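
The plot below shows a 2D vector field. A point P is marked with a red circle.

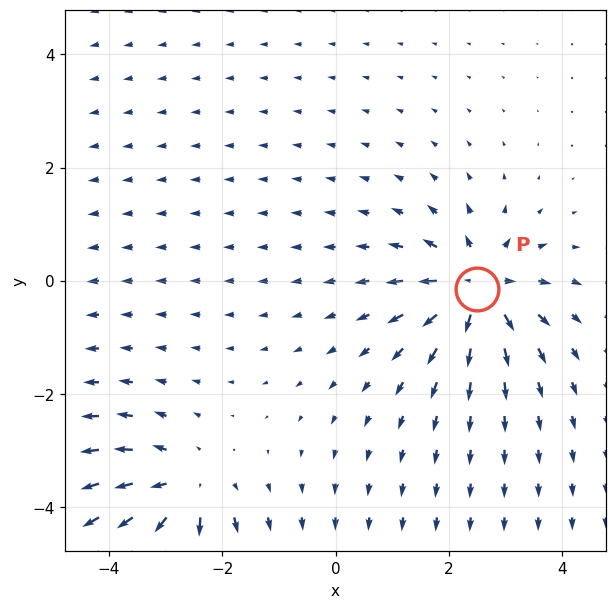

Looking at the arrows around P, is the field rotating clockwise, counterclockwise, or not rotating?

not rotating

Near P at (2.5, -0.1) the arrows show no circulation. The curl there is ≈0.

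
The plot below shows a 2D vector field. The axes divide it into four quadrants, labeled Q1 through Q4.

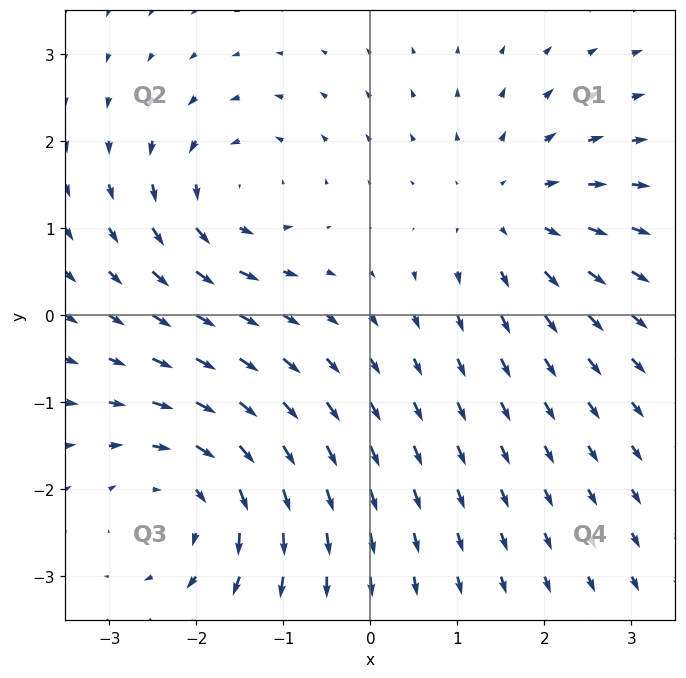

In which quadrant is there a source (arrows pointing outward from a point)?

Q1

The source sits at approximately (1.6, 1.2), which lies in quadrant Q1. The divergence there is about +3, positive as expected for a source.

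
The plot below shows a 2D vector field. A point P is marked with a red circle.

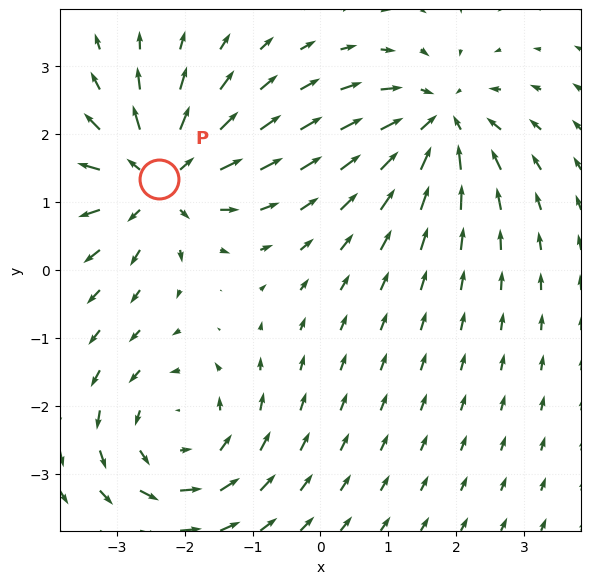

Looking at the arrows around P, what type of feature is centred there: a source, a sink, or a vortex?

source

At P (-2.4, 1.3) the arrows spread outward. Divergence about +6, curl ≈0 — positive divergence with near-zero curl is a source.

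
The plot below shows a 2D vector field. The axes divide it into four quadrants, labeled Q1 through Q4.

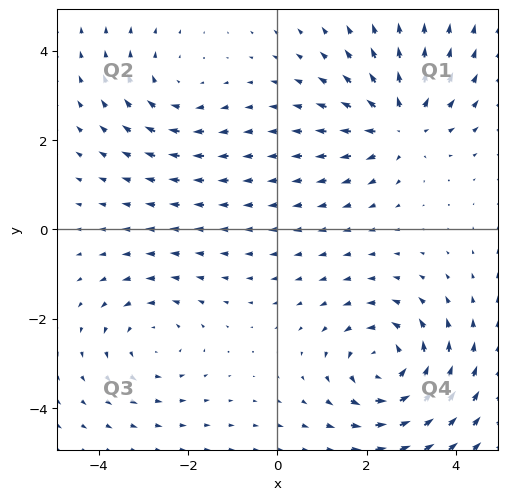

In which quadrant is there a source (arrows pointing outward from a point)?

Q1

The source sits at approximately (2.7, 2.4), which lies in quadrant Q1. The divergence there is about +5, positive as expected for a source.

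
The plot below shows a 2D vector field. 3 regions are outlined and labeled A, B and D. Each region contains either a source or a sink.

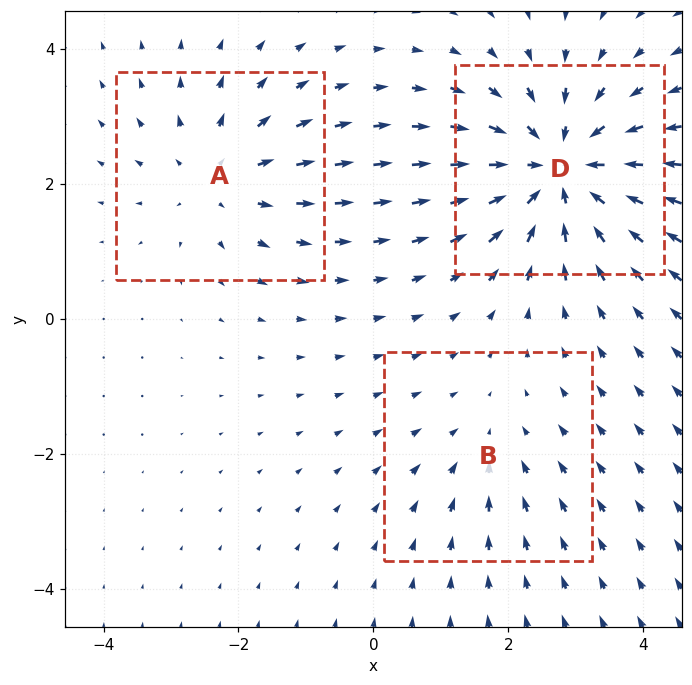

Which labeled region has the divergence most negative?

D

Divergence at each region's feature centre — A: about +3, B: about -2, D: about -5. Region D is most negative.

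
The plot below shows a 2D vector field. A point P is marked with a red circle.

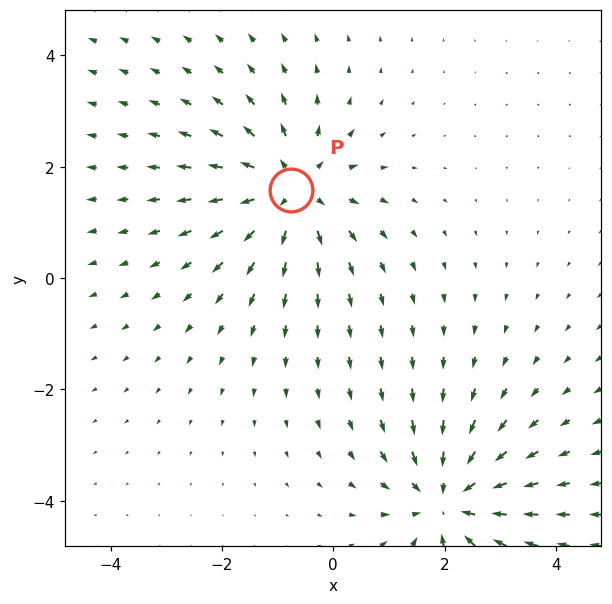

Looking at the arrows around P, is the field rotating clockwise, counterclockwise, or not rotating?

Near P at (-0.8, 1.6) the arrows show no circulation. The curl there is ≈0.

not rotating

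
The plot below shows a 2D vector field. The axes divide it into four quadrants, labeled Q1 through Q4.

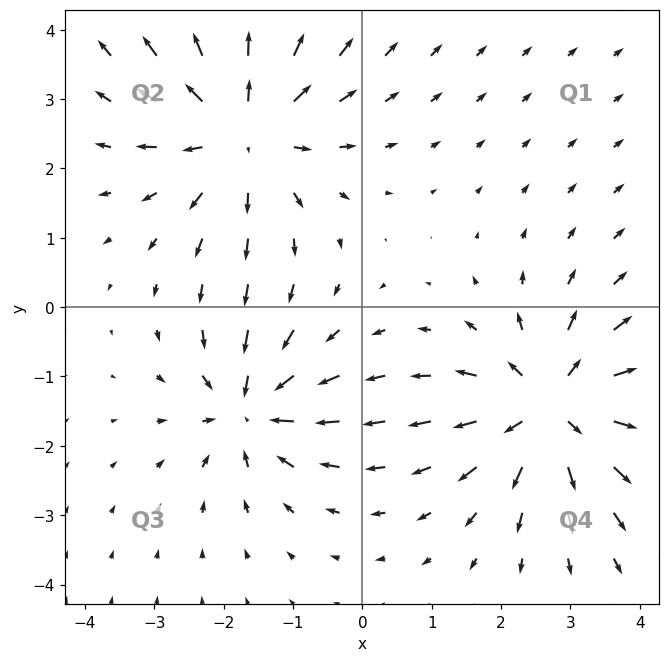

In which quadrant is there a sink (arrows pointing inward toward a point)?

The sink sits at approximately (-1.6, -1.5), which lies in quadrant Q3. The divergence there is about -5, negative as expected for a sink.

Q3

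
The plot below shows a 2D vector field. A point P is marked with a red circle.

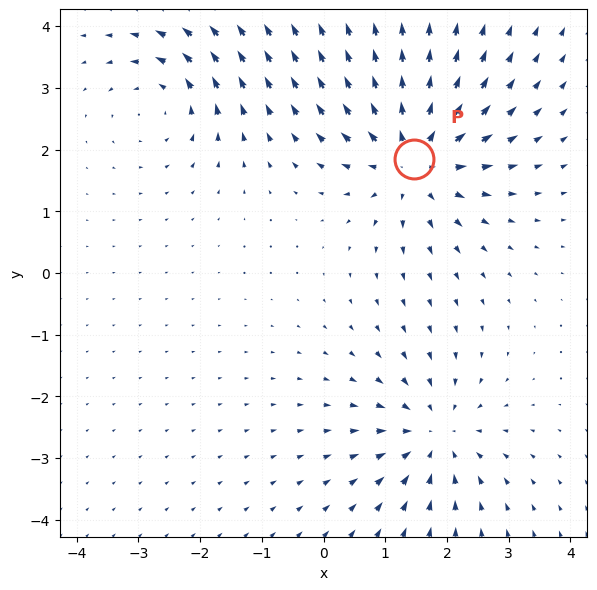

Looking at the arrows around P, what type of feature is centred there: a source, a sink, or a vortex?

At P (1.5, 1.9) the arrows spread outward. Divergence about +6, curl ≈0 — positive divergence with near-zero curl is a source.

source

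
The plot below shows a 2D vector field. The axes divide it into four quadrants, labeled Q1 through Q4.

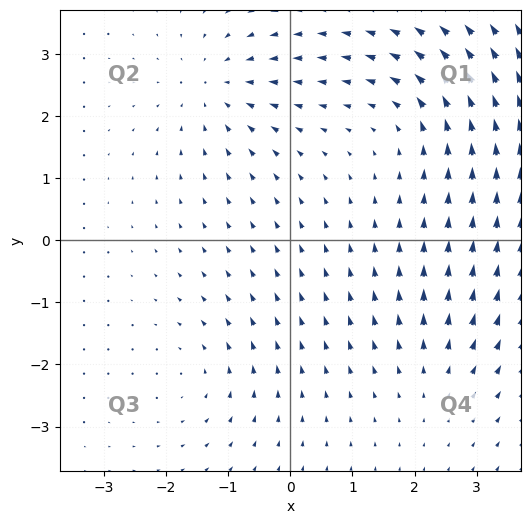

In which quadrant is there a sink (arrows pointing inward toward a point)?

The sink sits at approximately (-1.2, 2.5), which lies in quadrant Q2. The divergence there is about -4, negative as expected for a sink.

Q2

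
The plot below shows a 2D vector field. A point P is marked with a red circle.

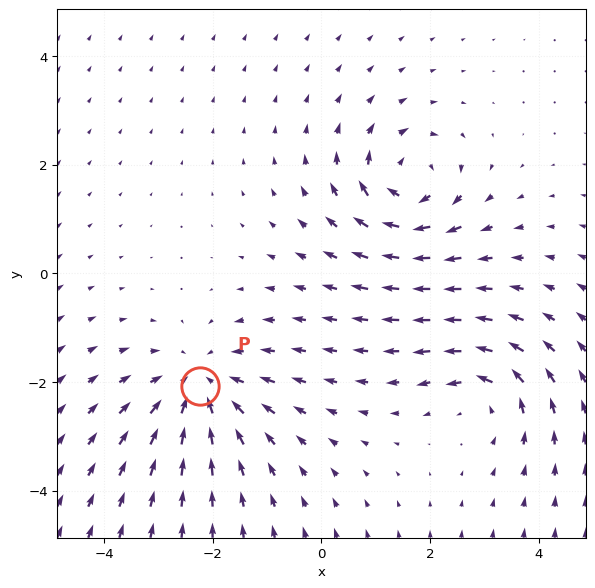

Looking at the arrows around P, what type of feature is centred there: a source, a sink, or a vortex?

sink

At P (-2.2, -2.1) the arrows converge inward. Divergence about -3, curl ≈0 — negative divergence with near-zero curl is a sink.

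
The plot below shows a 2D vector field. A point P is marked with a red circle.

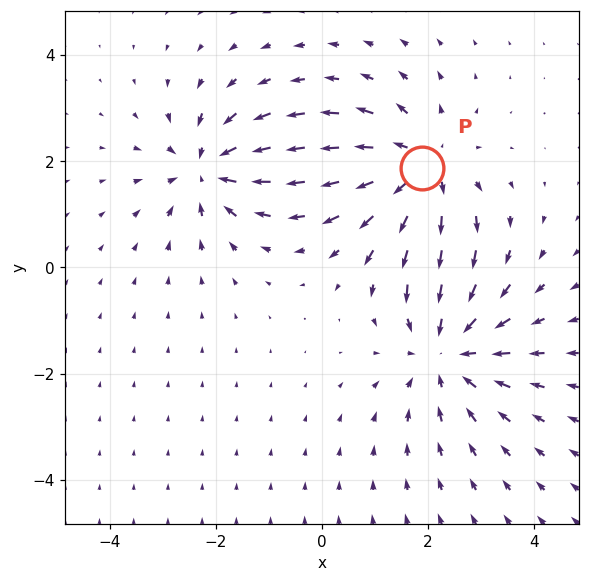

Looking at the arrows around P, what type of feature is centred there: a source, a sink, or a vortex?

source

At P (1.9, 1.9) the arrows spread outward. Divergence about +4, curl ≈0 — positive divergence with near-zero curl is a source.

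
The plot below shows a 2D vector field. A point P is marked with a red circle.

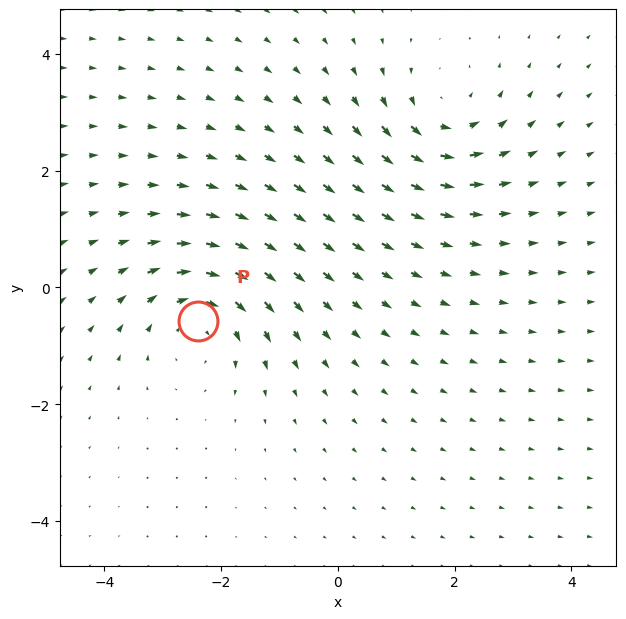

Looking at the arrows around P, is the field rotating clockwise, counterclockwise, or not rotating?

Near P at (-2.4, -0.6) the arrows circulate clockwise. The curl (z-component) there is about -5; negative curl means clockwise rotation.

clockwise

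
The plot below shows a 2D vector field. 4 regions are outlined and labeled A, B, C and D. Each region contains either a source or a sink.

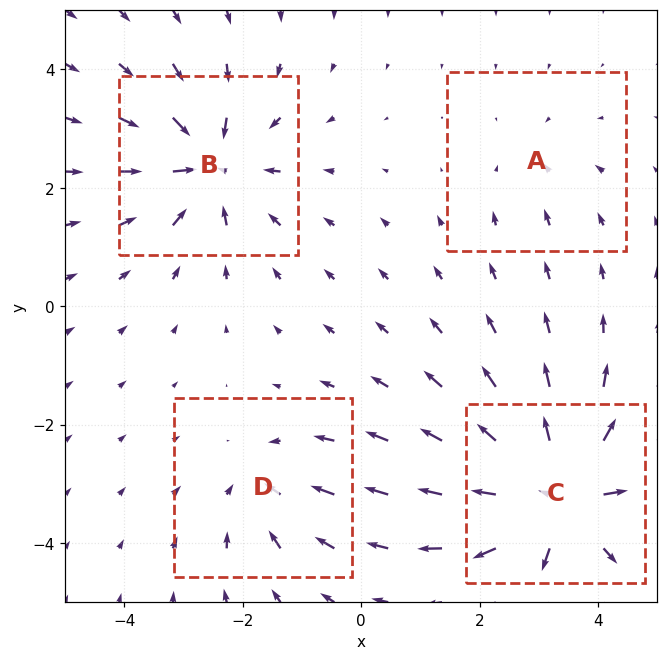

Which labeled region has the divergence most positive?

C

Divergence at each region's feature centre — A: about -2, B: about -6, C: about +8, D: about -4. Region C is most positive.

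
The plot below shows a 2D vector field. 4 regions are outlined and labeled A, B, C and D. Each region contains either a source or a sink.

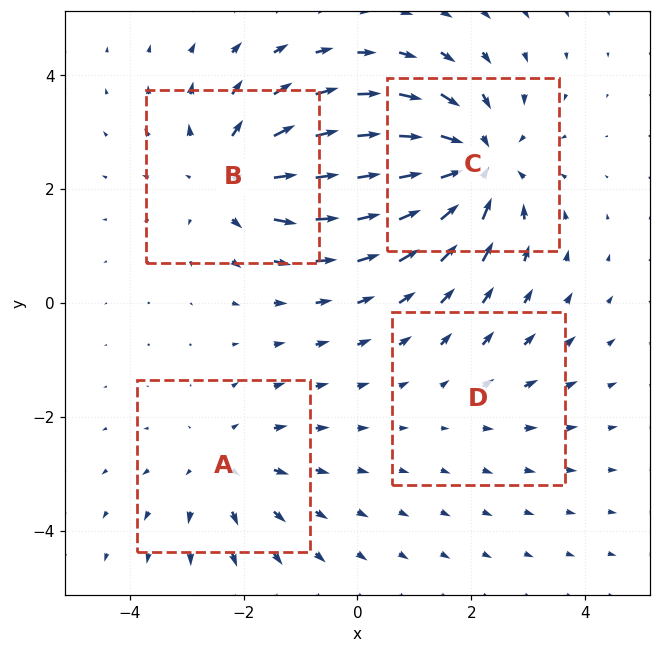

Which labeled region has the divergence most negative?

C

Divergence at each region's feature centre — A: about +3, B: about +4, C: about -6, D: about +2. Region C is most negative.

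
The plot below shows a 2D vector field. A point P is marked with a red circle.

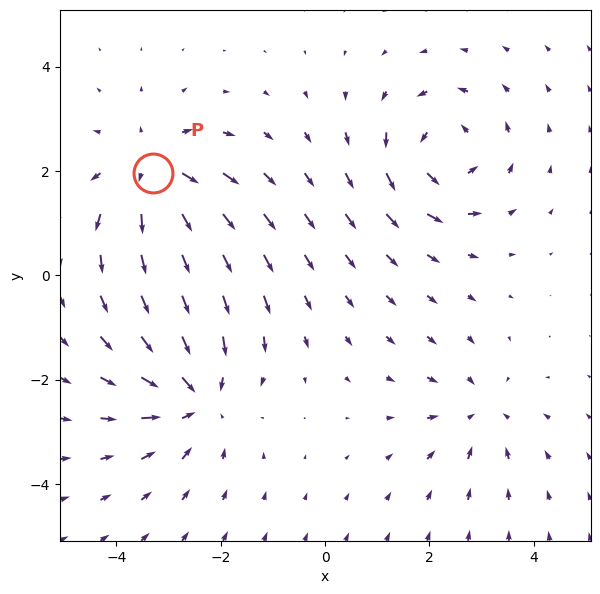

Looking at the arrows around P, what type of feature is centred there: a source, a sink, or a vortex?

source

At P (-3.3, 2.0) the arrows spread outward. Divergence about +4, curl ≈0 — positive divergence with near-zero curl is a source.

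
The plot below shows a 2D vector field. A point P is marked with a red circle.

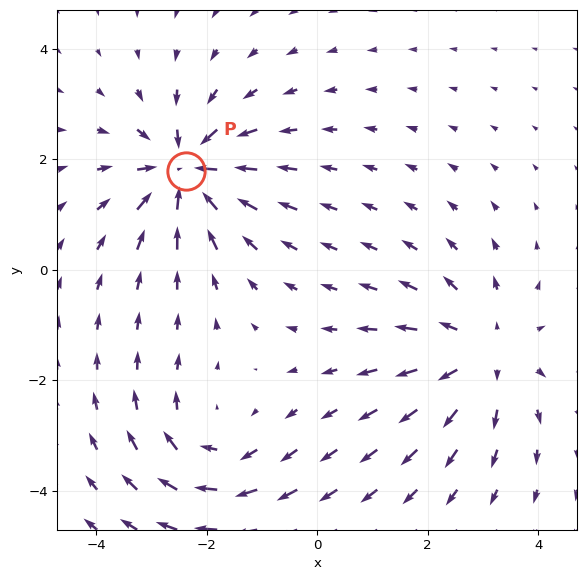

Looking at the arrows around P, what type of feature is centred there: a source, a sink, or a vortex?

sink

At P (-2.4, 1.8) the arrows converge inward. Divergence about -6, curl ≈0 — negative divergence with near-zero curl is a sink.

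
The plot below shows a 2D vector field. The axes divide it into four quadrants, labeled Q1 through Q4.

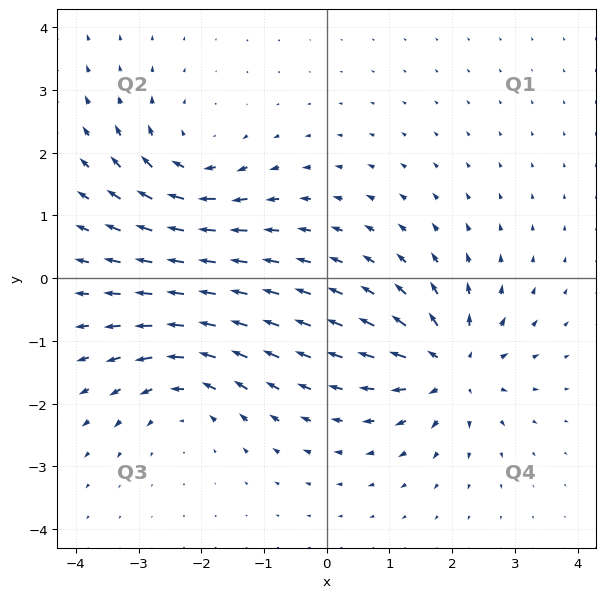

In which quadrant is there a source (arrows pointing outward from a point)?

Q4

The source sits at approximately (2.0, -1.4), which lies in quadrant Q4. The divergence there is about +5, positive as expected for a source.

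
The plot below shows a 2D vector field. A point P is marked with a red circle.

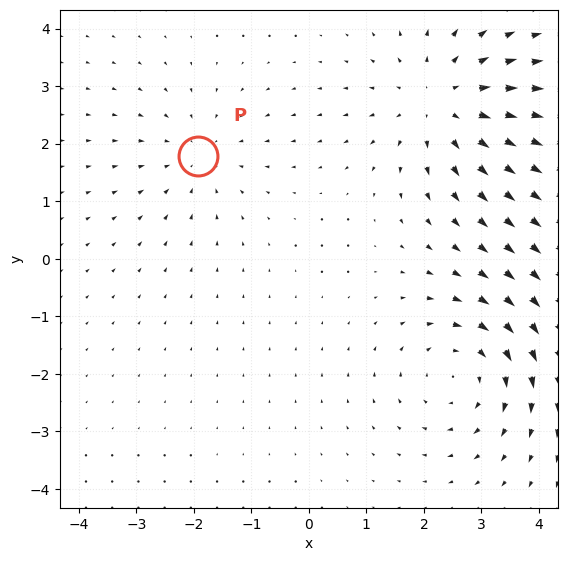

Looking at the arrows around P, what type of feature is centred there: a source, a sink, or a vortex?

sink

At P (-1.9, 1.8) the arrows converge inward. Divergence about -3, curl ≈0 — negative divergence with near-zero curl is a sink.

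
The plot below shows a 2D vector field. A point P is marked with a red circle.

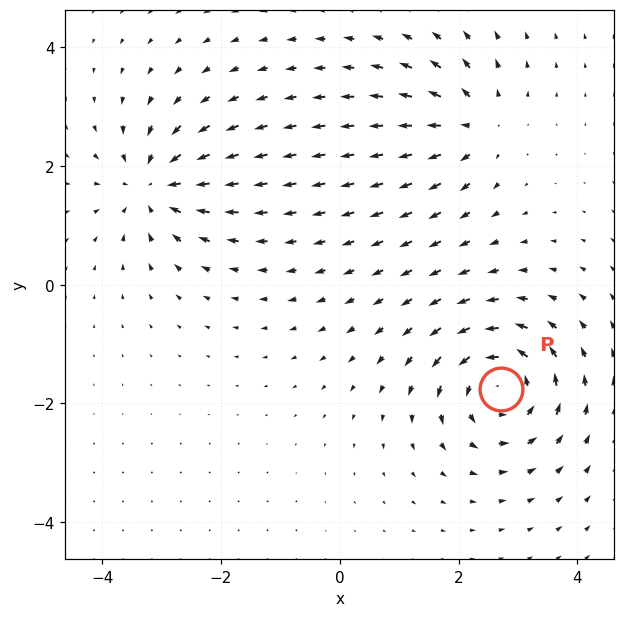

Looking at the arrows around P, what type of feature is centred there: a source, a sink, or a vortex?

At P (2.7, -1.7) the arrows circulate counterclockwise. Divergence ≈0, curl about +6 — near-zero divergence with nonzero curl is a vortex.

vortex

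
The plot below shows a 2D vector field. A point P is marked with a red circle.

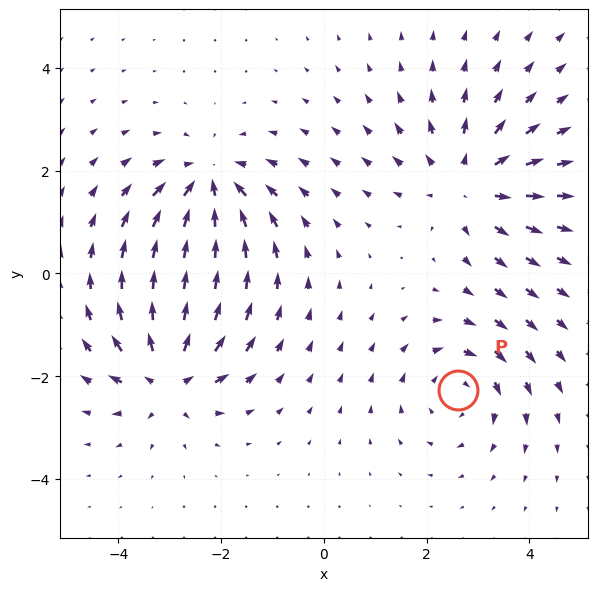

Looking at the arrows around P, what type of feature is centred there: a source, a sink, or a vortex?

At P (2.6, -2.3) the arrows circulate clockwise. Divergence ≈0, curl about -4 — near-zero divergence with nonzero curl is a vortex.

vortex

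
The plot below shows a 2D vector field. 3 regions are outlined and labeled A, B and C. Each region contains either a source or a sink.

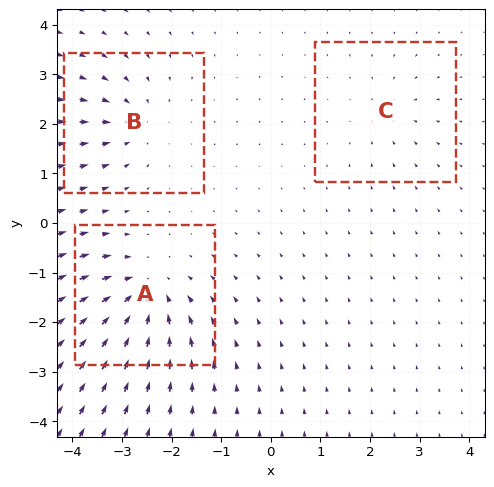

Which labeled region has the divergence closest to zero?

C

Divergence at each region's feature centre — A: about -5, B: about -3, C: about -2. Region C is closest to zero.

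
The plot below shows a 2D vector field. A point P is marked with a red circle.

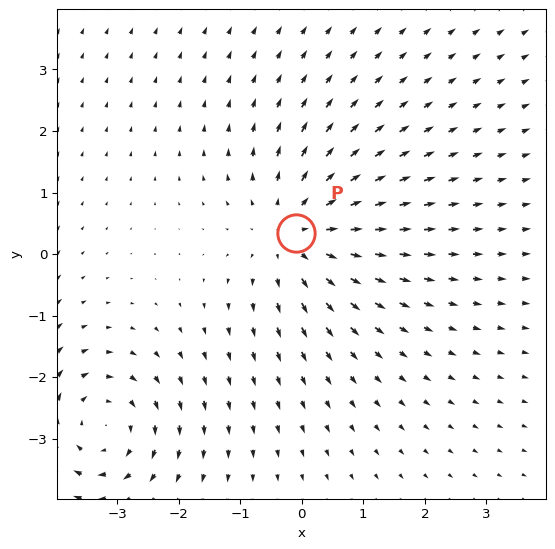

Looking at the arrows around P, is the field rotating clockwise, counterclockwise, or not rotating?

not rotating

Near P at (-0.1, 0.3) the arrows show no circulation. The curl there is ≈0.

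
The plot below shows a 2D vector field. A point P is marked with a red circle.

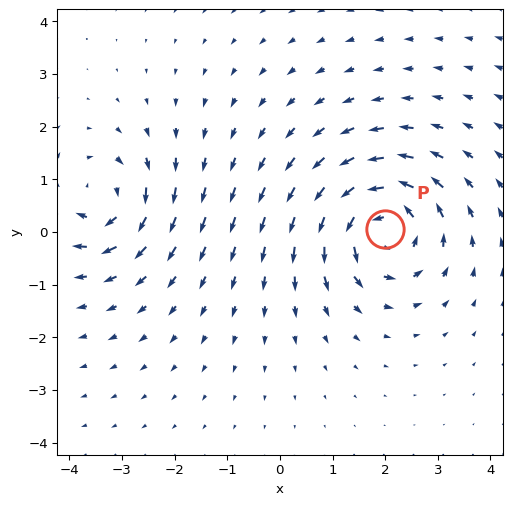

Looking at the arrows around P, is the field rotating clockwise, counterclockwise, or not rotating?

counterclockwise

Near P at (2.0, 0.0) the arrows circulate counterclockwise. The curl (z-component) there is about +5; positive curl means counterclockwise rotation.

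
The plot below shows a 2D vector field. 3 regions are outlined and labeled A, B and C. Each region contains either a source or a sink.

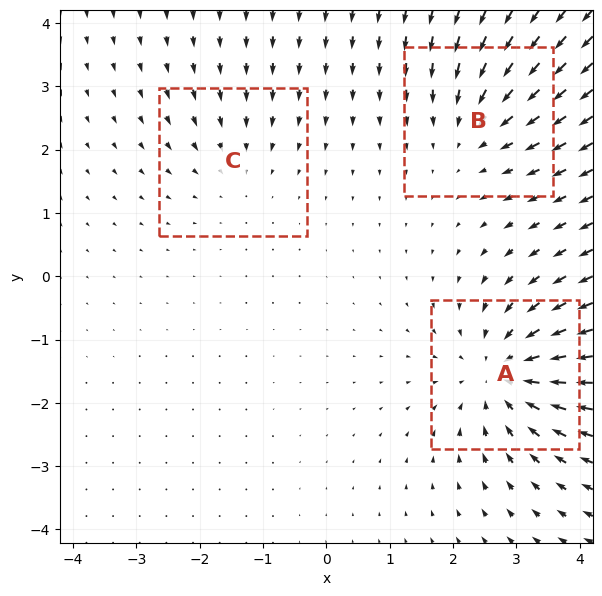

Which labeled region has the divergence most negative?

A

Divergence at each region's feature centre — A: about -5, B: about -3, C: about -2. Region A is most negative.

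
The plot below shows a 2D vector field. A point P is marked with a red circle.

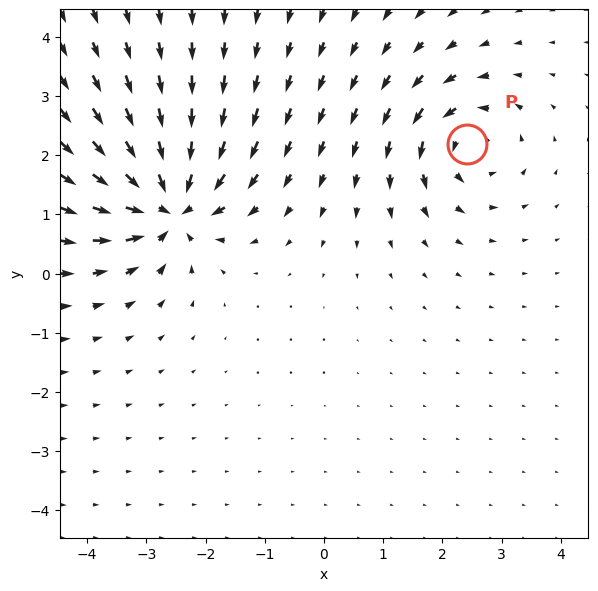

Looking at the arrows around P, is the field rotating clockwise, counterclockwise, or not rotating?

counterclockwise

Near P at (2.4, 2.2) the arrows circulate counterclockwise. The curl (z-component) there is about +5; positive curl means counterclockwise rotation.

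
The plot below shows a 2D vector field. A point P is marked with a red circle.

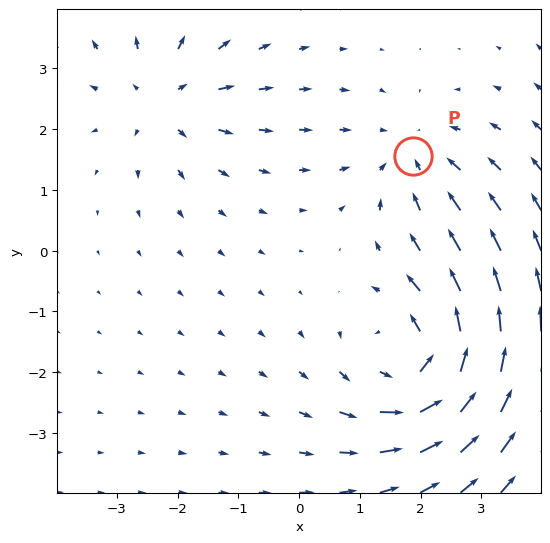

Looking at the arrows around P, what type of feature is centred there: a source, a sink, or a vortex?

sink

At P (1.9, 1.6) the arrows converge inward. Divergence about -3, curl ≈0 — negative divergence with near-zero curl is a sink.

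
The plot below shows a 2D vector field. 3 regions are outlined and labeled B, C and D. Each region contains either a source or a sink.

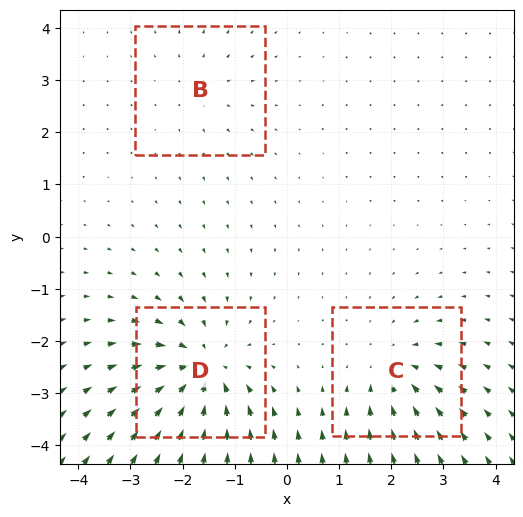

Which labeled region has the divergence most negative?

Divergence at each region's feature centre — B: about +2, C: about -3, D: about -5. Region D is most negative.

D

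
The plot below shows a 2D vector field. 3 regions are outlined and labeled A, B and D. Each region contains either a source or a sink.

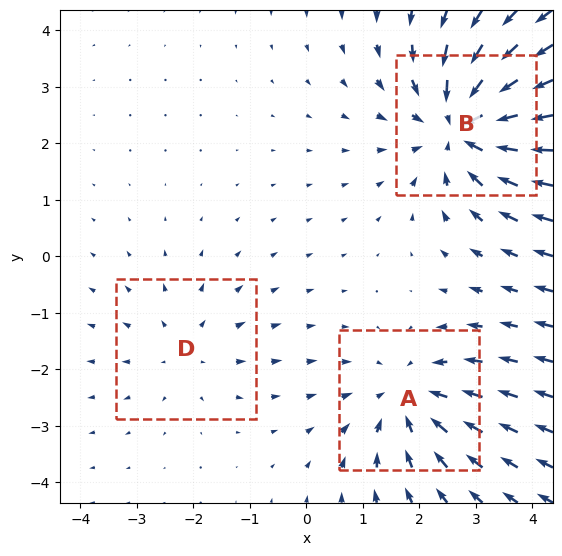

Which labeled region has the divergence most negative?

Divergence at each region's feature centre — A: about -3, B: about -4, D: about +2. Region B is most negative.

B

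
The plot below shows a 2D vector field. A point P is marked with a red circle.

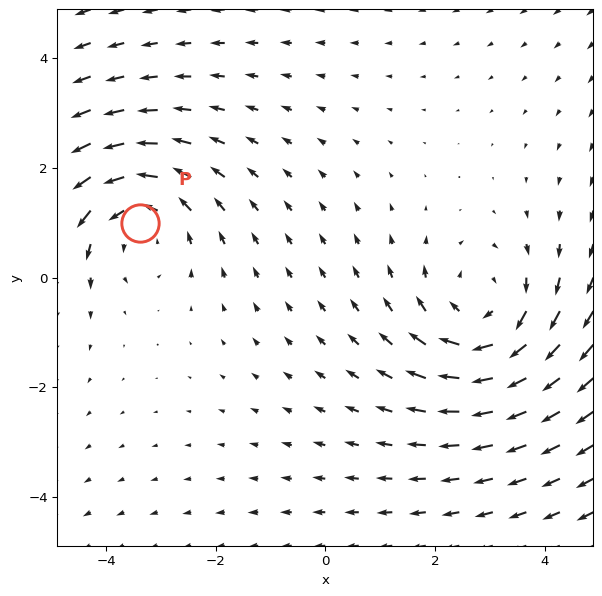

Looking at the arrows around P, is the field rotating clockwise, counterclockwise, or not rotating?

counterclockwise

Near P at (-3.4, 1.0) the arrows circulate counterclockwise. The curl (z-component) there is about +3; positive curl means counterclockwise rotation.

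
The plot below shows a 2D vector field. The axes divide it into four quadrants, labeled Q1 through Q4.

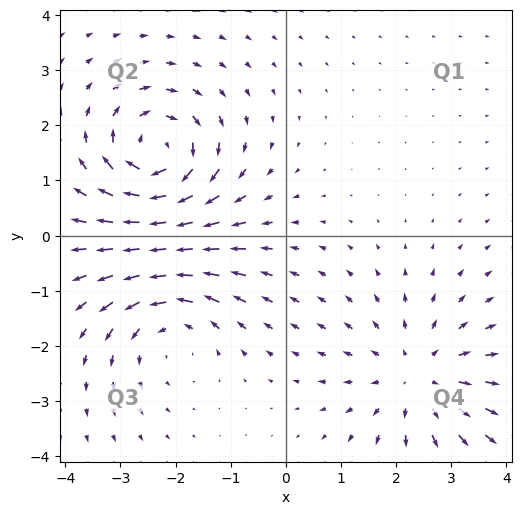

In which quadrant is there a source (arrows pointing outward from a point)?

Q4

The source sits at approximately (2.4, -2.6), which lies in quadrant Q4. The divergence there is about +2, positive as expected for a source.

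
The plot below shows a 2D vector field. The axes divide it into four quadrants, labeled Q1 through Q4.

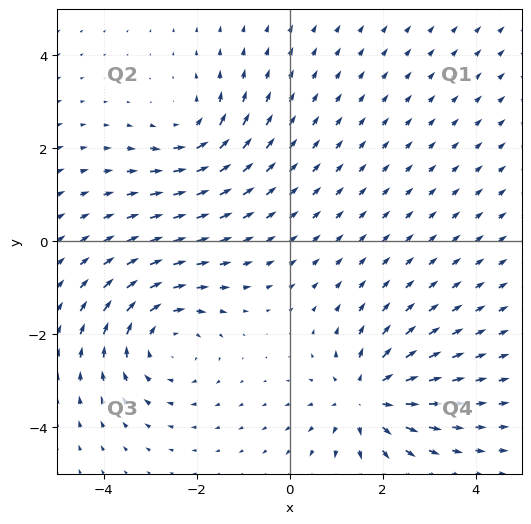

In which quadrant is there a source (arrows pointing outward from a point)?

Q4

The source sits at approximately (1.6, -3.4), which lies in quadrant Q4. The divergence there is about +5, positive as expected for a source.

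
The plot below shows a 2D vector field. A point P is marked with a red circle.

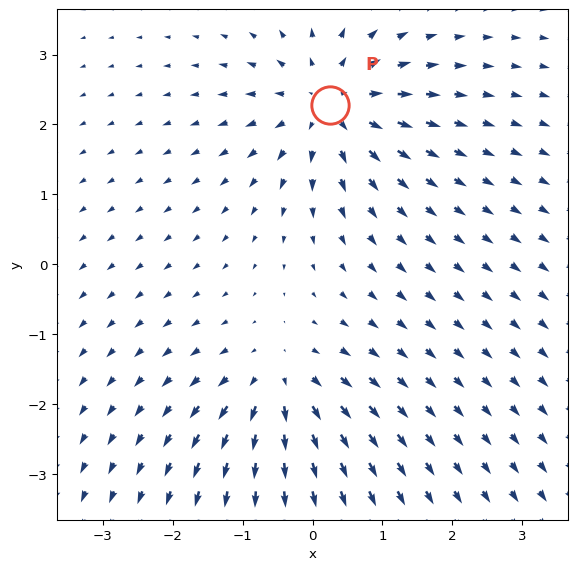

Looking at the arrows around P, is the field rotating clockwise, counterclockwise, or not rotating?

not rotating

Near P at (0.2, 2.3) the arrows show no circulation. The curl there is ≈0.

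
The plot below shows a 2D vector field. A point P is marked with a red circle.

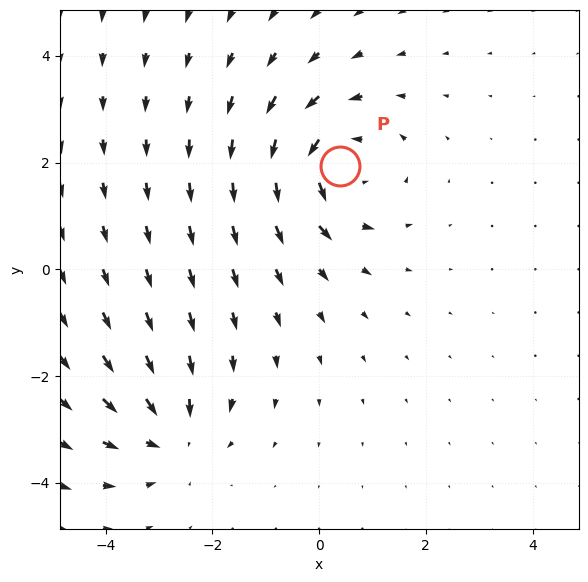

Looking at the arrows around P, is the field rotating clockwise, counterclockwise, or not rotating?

counterclockwise

Near P at (0.4, 1.9) the arrows circulate counterclockwise. The curl (z-component) there is about +5; positive curl means counterclockwise rotation.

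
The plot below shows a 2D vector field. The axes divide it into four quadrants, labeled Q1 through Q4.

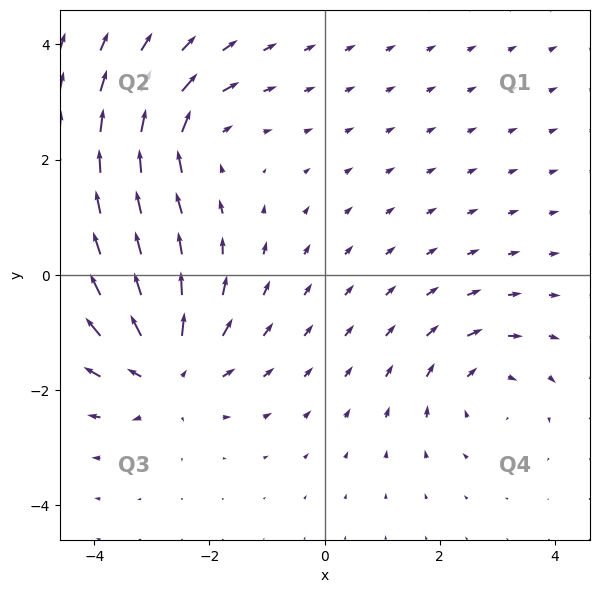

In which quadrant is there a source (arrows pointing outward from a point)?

The source sits at approximately (-2.7, -1.7), which lies in quadrant Q3. The divergence there is about +4, positive as expected for a source.

Q3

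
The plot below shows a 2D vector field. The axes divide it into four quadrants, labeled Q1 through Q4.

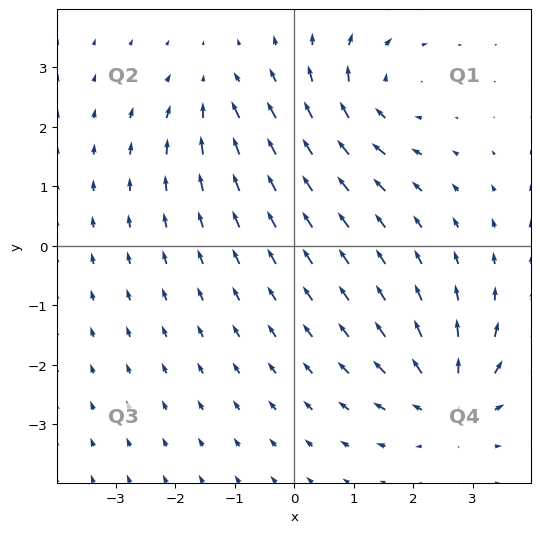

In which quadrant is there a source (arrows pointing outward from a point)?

Q4

The source sits at approximately (2.7, -2.6), which lies in quadrant Q4. The divergence there is about +5, positive as expected for a source.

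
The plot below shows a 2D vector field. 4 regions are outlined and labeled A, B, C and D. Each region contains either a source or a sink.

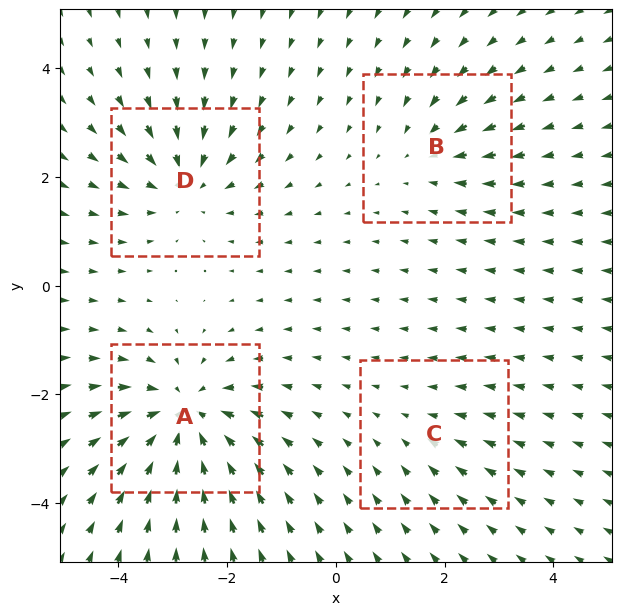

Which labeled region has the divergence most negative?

A

Divergence at each region's feature centre — A: about -7, B: about -3, C: about -2, D: about -5. Region A is most negative.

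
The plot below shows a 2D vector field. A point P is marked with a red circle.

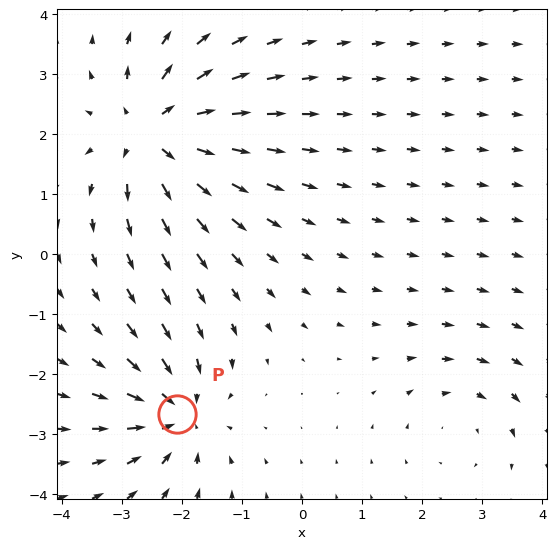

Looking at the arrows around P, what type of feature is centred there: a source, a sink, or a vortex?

At P (-2.1, -2.7) the arrows converge inward. Divergence about -5, curl ≈0 — negative divergence with near-zero curl is a sink.

sink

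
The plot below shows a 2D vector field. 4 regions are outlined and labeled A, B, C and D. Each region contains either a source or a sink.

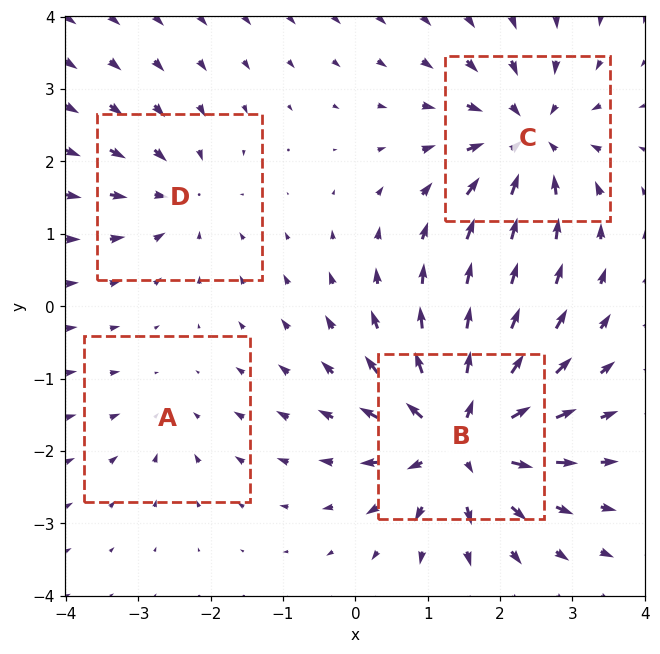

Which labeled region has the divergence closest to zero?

A

Divergence at each region's feature centre — A: about -3, B: about +9, C: about -6, D: about -4. Region A is closest to zero.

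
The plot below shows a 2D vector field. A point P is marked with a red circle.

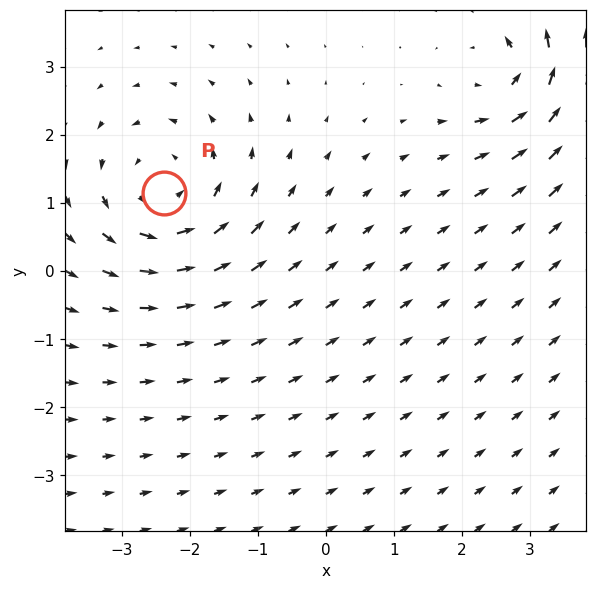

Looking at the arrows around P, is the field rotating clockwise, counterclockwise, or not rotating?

Near P at (-2.4, 1.1) the arrows circulate counterclockwise. The curl (z-component) there is about +4; positive curl means counterclockwise rotation.

counterclockwise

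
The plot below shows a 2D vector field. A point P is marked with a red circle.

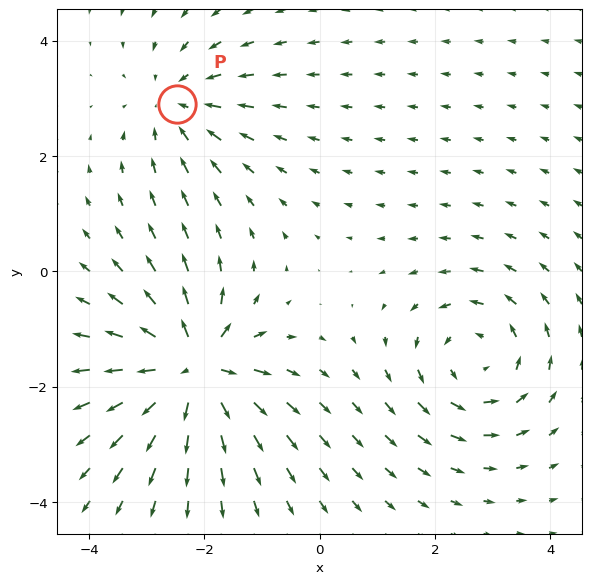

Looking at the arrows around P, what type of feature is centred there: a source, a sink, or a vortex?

sink

At P (-2.5, 2.9) the arrows converge inward. Divergence about -3, curl ≈0 — negative divergence with near-zero curl is a sink.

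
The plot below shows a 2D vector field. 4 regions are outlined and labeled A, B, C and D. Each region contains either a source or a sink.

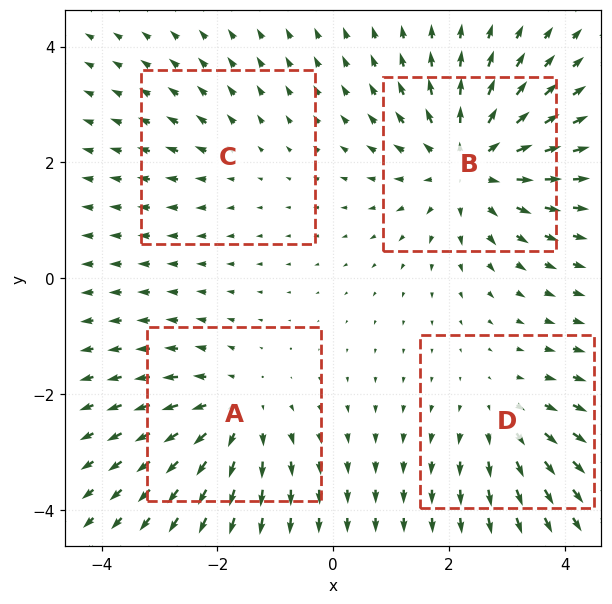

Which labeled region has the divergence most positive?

Divergence at each region's feature centre — A: about +4, B: about +6, C: about +2, D: about +3. Region B is most positive.

B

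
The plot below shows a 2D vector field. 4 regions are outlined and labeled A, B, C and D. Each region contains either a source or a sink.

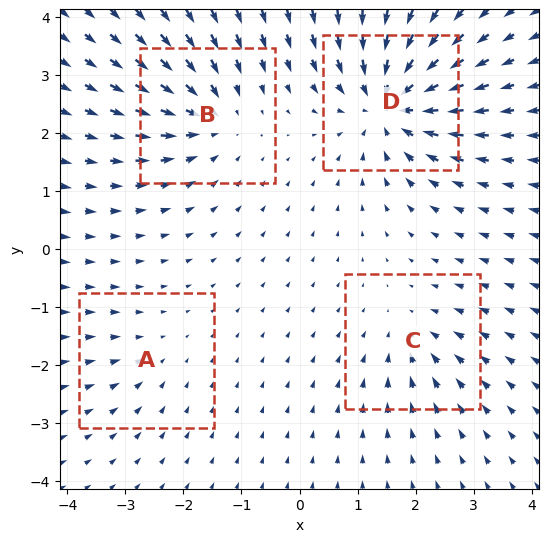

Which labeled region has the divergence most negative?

D

Divergence at each region's feature centre — A: about -2, B: about -5, C: about -4, D: about -8. Region D is most negative.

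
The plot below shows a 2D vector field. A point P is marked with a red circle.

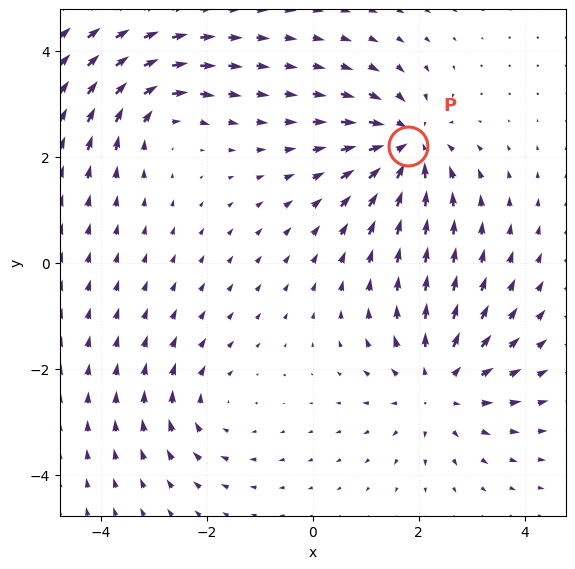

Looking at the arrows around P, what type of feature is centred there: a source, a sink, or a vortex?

sink

At P (1.8, 2.2) the arrows converge inward. Divergence about -6, curl ≈0 — negative divergence with near-zero curl is a sink.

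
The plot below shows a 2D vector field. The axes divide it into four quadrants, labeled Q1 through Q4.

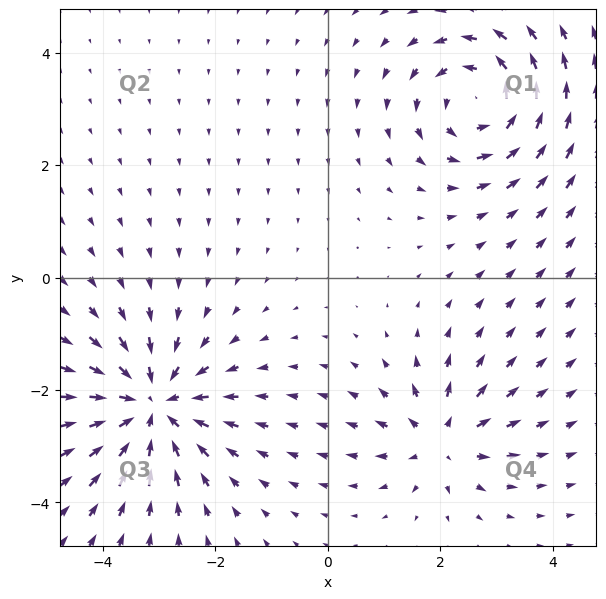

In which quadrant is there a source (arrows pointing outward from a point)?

Q4

The source sits at approximately (2.0, -2.9), which lies in quadrant Q4. The divergence there is about +4, positive as expected for a source.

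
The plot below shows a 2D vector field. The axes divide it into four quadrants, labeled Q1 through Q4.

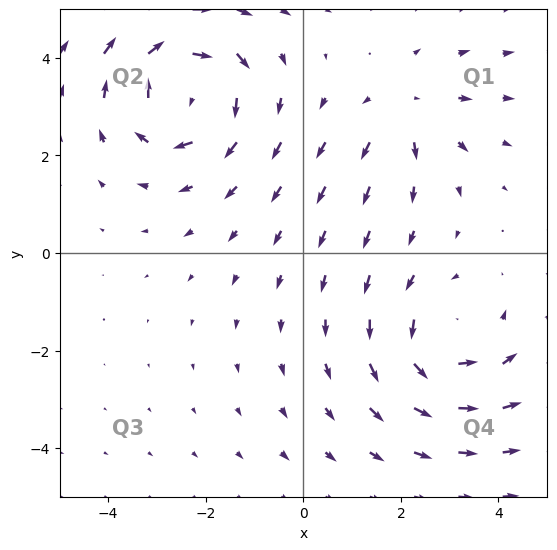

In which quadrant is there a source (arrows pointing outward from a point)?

The source sits at approximately (2.1, 2.9), which lies in quadrant Q1. The divergence there is about +3, positive as expected for a source.

Q1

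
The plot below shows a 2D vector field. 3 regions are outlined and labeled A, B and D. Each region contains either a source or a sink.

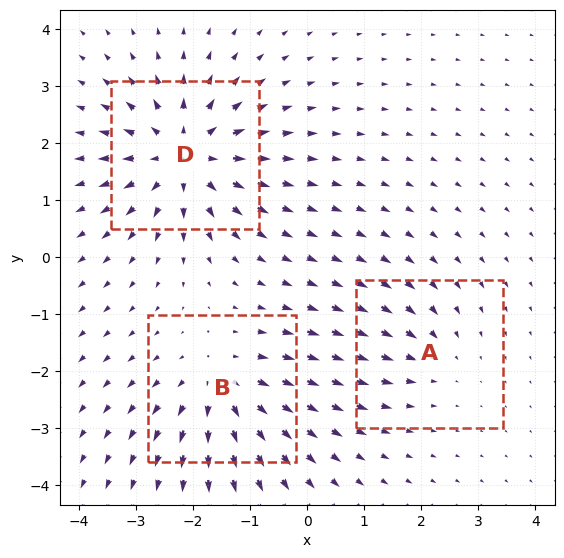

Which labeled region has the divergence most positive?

Divergence at each region's feature centre — A: about -2, B: about +4, D: about +5. Region D is most positive.

D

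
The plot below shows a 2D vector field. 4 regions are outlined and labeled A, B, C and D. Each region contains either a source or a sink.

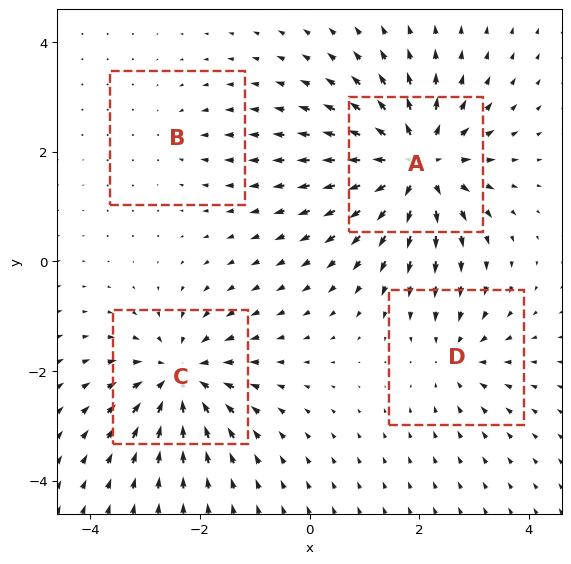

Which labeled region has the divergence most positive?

A

Divergence at each region's feature centre — A: about +8, B: about -2, C: about -6, D: about -4. Region A is most positive.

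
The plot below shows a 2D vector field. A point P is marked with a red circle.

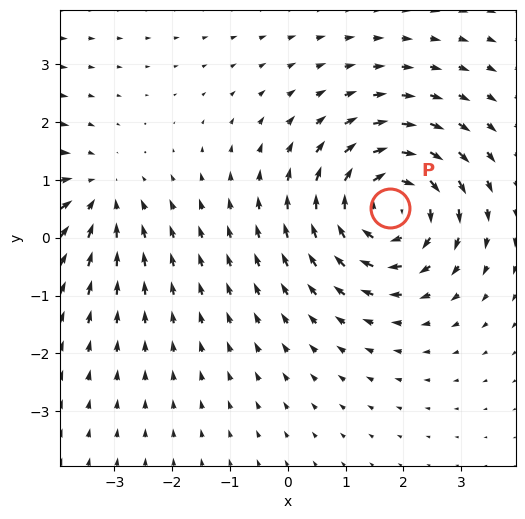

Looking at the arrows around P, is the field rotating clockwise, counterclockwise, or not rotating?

Near P at (1.8, 0.5) the arrows circulate clockwise. The curl (z-component) there is about -5; negative curl means clockwise rotation.

clockwise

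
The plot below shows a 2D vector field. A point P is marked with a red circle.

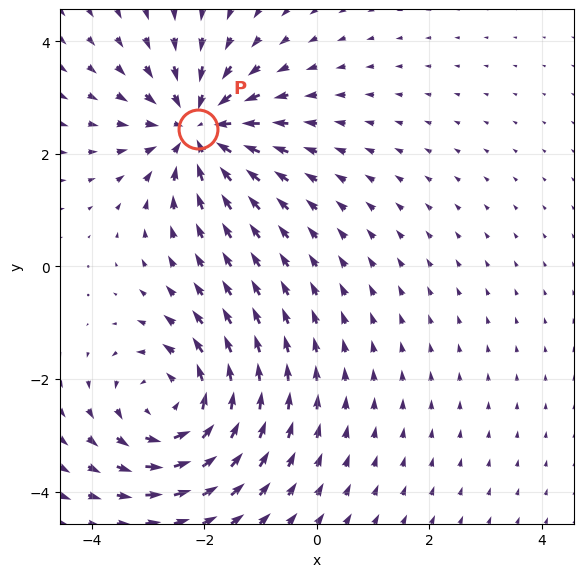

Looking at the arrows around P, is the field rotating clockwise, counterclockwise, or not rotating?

Near P at (-2.1, 2.4) the arrows show no circulation. The curl there is ≈0.

not rotating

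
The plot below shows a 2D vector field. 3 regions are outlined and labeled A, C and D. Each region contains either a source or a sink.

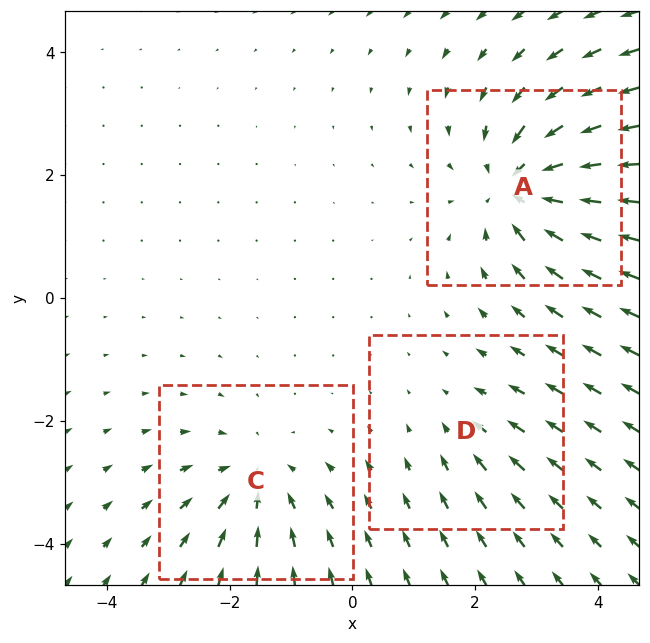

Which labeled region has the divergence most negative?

A

Divergence at each region's feature centre — A: about -5, C: about -3, D: about -2. Region A is most negative.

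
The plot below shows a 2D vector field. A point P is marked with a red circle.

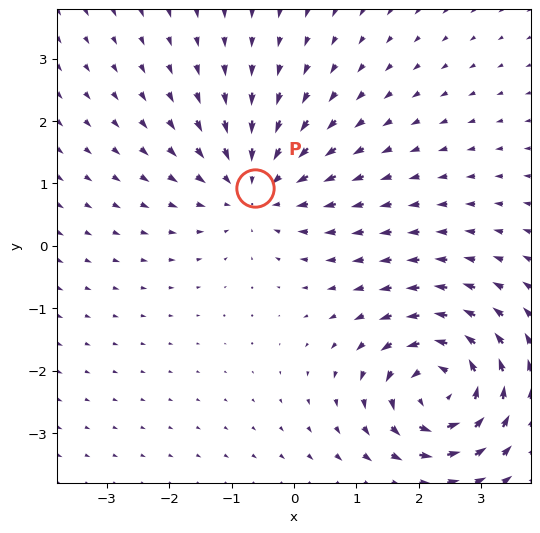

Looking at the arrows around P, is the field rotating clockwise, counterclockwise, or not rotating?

Near P at (-0.6, 0.9) the arrows show no circulation. The curl there is ≈0.

not rotating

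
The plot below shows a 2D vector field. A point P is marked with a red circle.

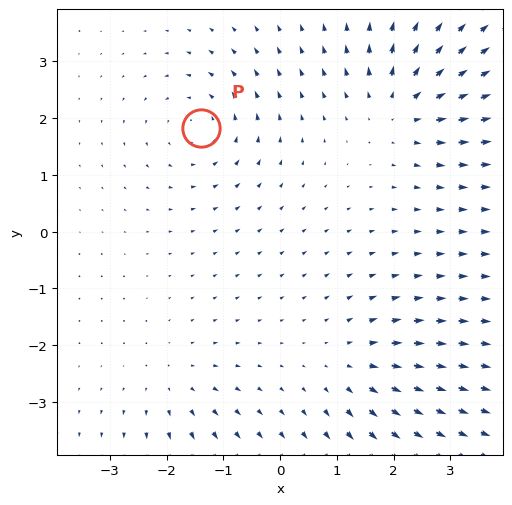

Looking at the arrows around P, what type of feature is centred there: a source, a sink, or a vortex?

At P (-1.4, 1.8) the arrows circulate counterclockwise. Divergence ≈0, curl about +4 — near-zero divergence with nonzero curl is a vortex.

vortex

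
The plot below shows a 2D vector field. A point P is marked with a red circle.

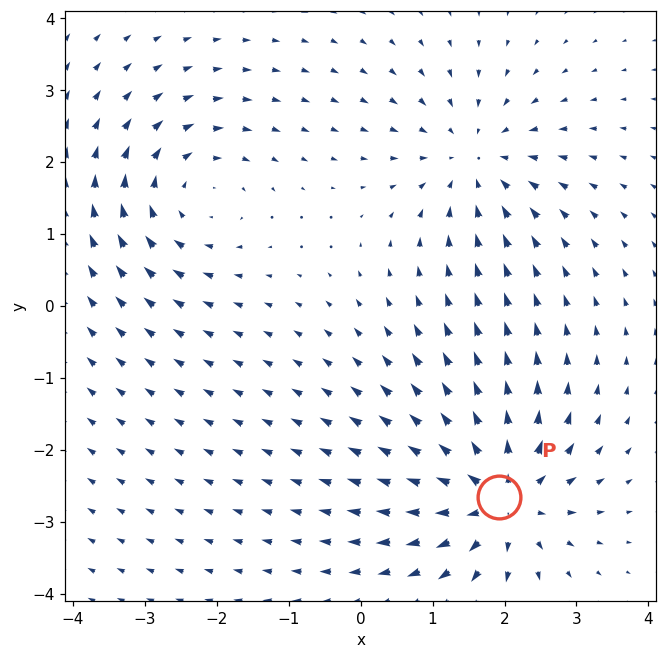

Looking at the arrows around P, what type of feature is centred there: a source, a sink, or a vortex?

source

At P (1.9, -2.7) the arrows spread outward. Divergence about +6, curl ≈0 — positive divergence with near-zero curl is a source.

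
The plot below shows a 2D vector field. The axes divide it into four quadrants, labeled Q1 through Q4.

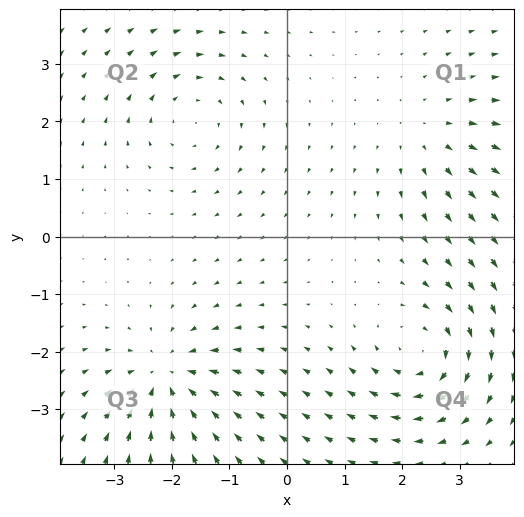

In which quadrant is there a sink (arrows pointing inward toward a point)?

The sink sits at approximately (-2.1, -2.5), which lies in quadrant Q3. The divergence there is about -4, negative as expected for a sink.

Q3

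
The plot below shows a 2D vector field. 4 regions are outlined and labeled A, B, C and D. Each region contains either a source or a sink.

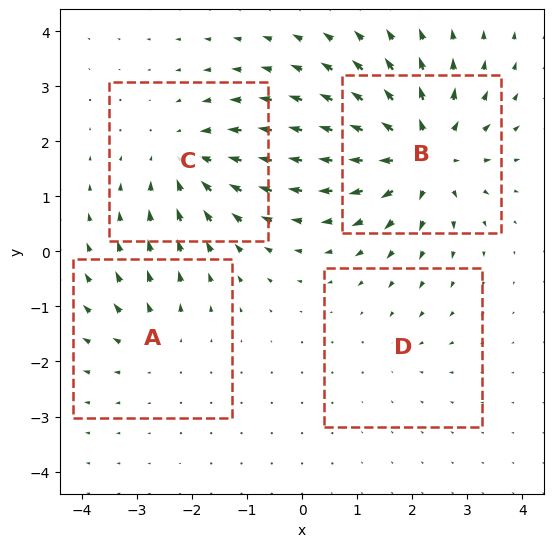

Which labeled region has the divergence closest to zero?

D

Divergence at each region's feature centre — A: about +3, B: about +8, C: about -5, D: about -2. Region D is closest to zero.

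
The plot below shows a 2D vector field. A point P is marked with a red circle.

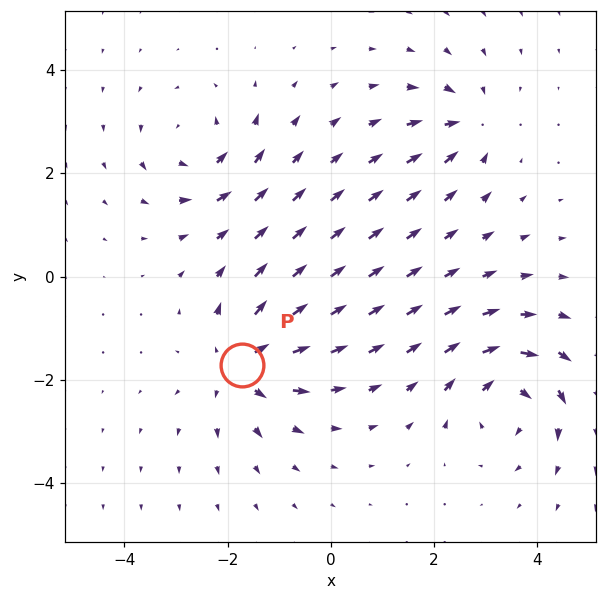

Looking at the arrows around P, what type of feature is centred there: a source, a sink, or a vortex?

source

At P (-1.7, -1.7) the arrows spread outward. Divergence about +5, curl ≈0 — positive divergence with near-zero curl is a source.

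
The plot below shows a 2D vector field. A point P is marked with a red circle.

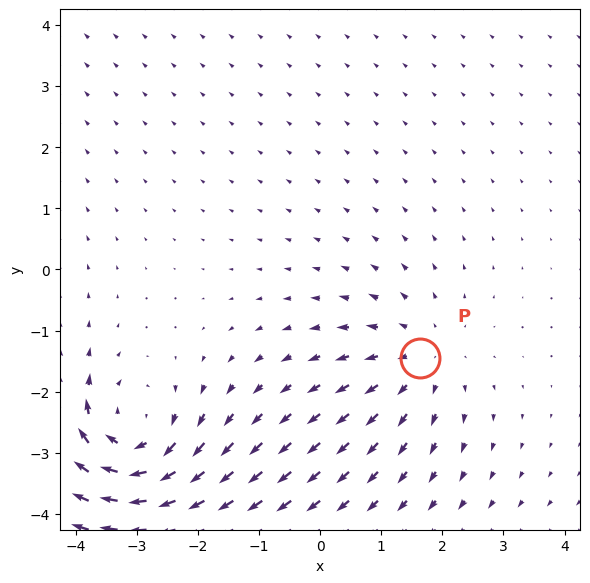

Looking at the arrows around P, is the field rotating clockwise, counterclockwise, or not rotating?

not rotating

Near P at (1.6, -1.4) the arrows show no circulation. The curl there is ≈0.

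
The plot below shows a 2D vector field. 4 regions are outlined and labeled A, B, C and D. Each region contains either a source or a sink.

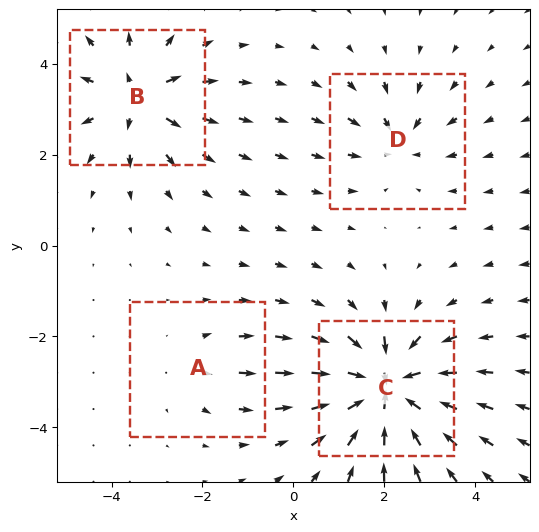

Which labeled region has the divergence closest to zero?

A

Divergence at each region's feature centre — A: about +2, B: about +5, C: about -8, D: about -4. Region A is closest to zero.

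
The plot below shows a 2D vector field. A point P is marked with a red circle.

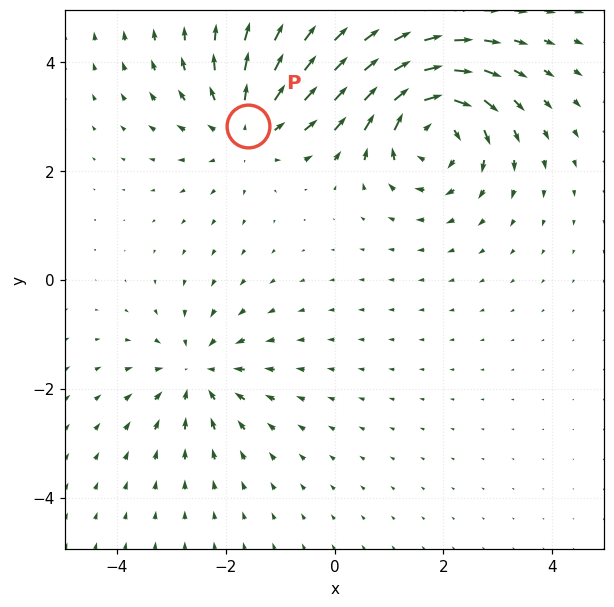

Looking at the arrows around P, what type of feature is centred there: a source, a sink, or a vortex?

At P (-1.6, 2.8) the arrows spread outward. Divergence about +3, curl ≈0 — positive divergence with near-zero curl is a source.

source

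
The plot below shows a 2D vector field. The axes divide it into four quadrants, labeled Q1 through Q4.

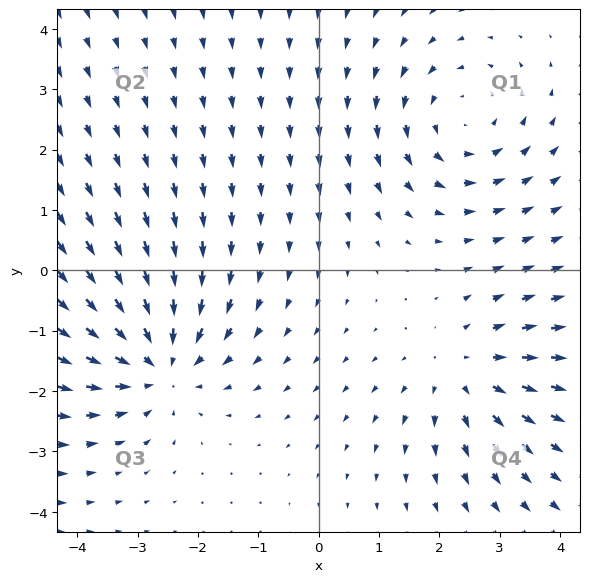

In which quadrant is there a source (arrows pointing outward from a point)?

Q4

The source sits at approximately (2.4, -1.7), which lies in quadrant Q4. The divergence there is about +3, positive as expected for a source.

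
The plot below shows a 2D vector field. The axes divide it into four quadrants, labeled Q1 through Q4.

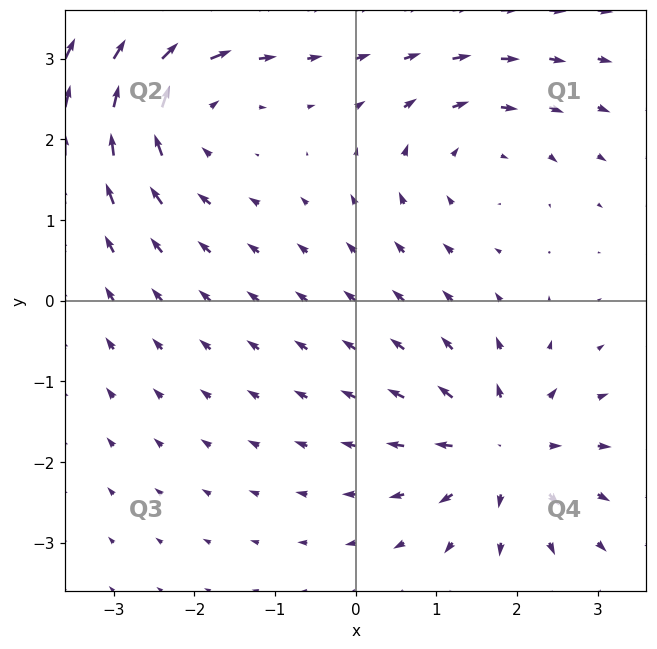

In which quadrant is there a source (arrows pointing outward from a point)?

Q4

The source sits at approximately (1.8, -1.8), which lies in quadrant Q4. The divergence there is about +5, positive as expected for a source.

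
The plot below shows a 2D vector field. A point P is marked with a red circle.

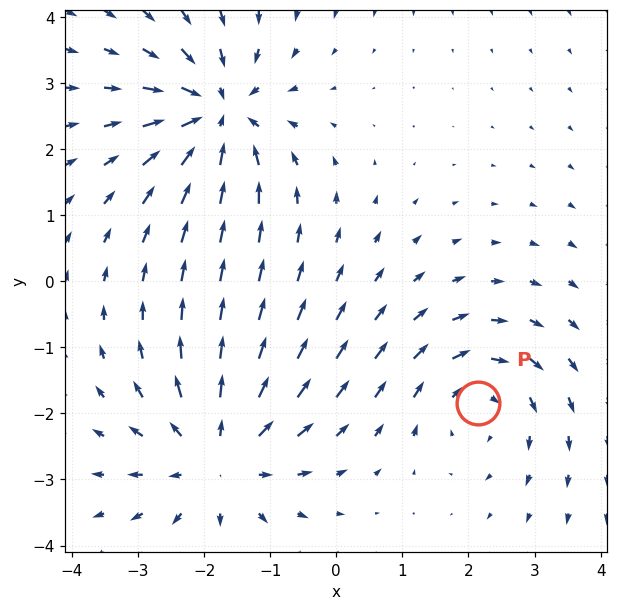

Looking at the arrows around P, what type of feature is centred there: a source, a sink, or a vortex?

At P (2.2, -1.8) the arrows circulate clockwise. Divergence ≈0, curl about -4 — near-zero divergence with nonzero curl is a vortex.

vortex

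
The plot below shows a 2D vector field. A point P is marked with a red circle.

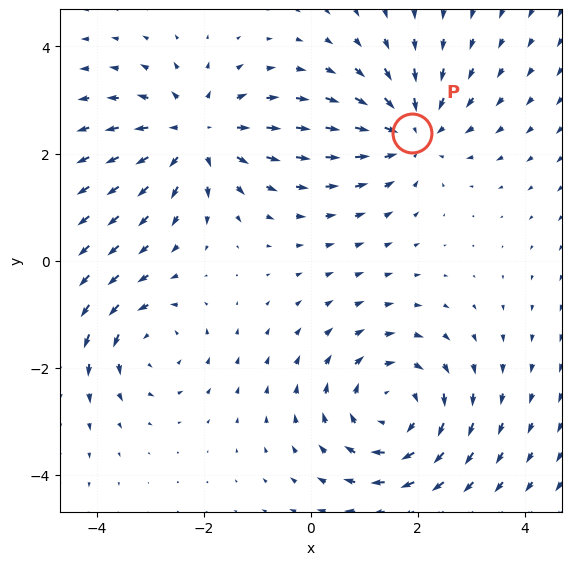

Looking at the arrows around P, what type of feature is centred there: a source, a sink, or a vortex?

At P (1.9, 2.4) the arrows converge inward. Divergence about -4, curl ≈0 — negative divergence with near-zero curl is a sink.

sink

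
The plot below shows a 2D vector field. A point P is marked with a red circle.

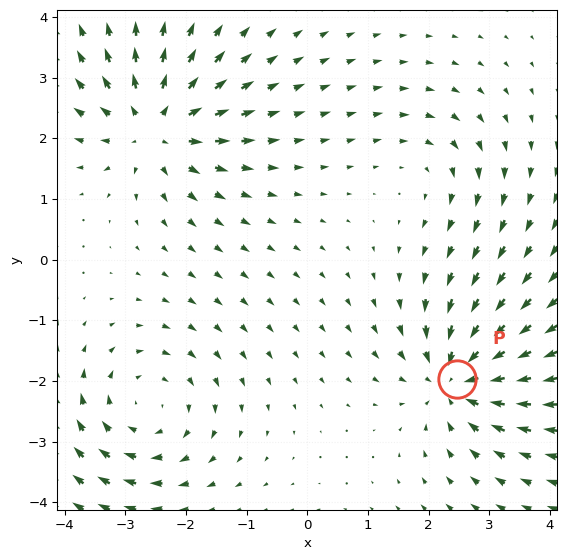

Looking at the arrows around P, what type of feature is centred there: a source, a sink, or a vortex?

At P (2.5, -2.0) the arrows converge inward. Divergence about -6, curl ≈0 — negative divergence with near-zero curl is a sink.

sink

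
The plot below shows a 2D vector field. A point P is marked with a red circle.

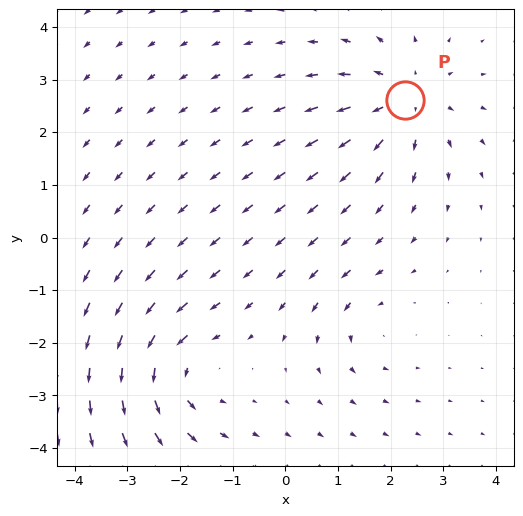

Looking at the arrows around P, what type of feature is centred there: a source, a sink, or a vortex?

At P (2.3, 2.6) the arrows spread outward. Divergence about +4, curl ≈0 — positive divergence with near-zero curl is a source.

source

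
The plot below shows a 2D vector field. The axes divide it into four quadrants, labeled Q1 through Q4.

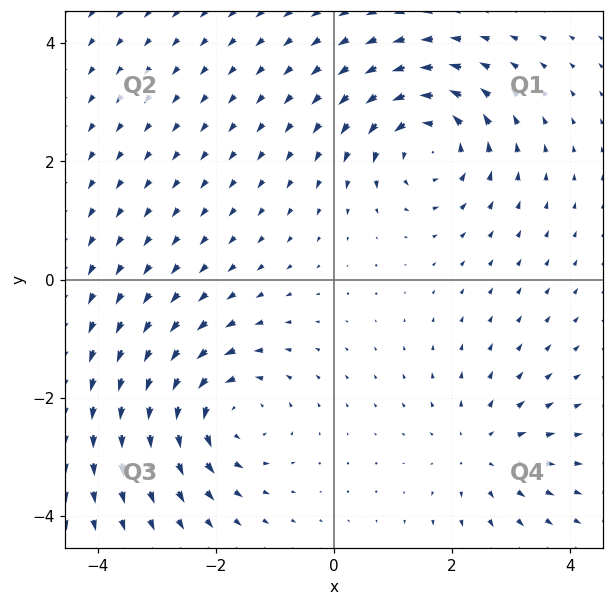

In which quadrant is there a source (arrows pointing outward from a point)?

Q4

The source sits at approximately (2.5, -2.9), which lies in quadrant Q4. The divergence there is about +3, positive as expected for a source.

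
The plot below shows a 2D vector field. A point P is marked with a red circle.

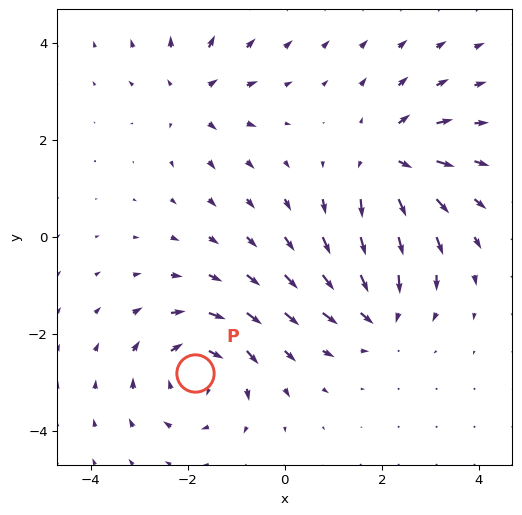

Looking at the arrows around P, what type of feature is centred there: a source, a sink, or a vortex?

vortex

At P (-1.9, -2.8) the arrows circulate clockwise. Divergence ≈0, curl about -4 — near-zero divergence with nonzero curl is a vortex.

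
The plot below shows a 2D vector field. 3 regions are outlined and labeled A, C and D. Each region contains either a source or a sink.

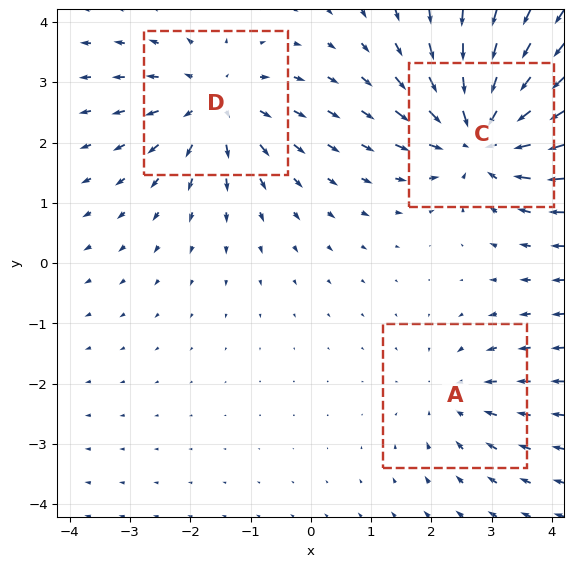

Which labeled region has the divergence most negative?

C

Divergence at each region's feature centre — A: about -2, C: about -5, D: about +3. Region C is most negative.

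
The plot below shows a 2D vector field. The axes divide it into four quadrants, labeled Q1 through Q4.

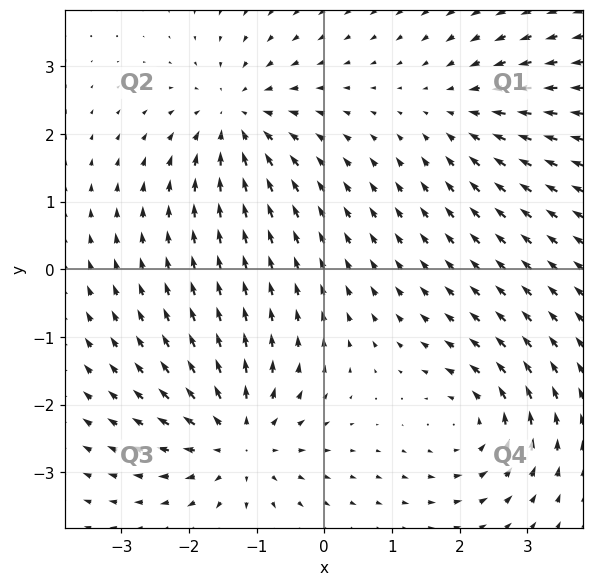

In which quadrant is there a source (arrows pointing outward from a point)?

Q3

The source sits at approximately (-1.3, -2.5), which lies in quadrant Q3. The divergence there is about +6, positive as expected for a source.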